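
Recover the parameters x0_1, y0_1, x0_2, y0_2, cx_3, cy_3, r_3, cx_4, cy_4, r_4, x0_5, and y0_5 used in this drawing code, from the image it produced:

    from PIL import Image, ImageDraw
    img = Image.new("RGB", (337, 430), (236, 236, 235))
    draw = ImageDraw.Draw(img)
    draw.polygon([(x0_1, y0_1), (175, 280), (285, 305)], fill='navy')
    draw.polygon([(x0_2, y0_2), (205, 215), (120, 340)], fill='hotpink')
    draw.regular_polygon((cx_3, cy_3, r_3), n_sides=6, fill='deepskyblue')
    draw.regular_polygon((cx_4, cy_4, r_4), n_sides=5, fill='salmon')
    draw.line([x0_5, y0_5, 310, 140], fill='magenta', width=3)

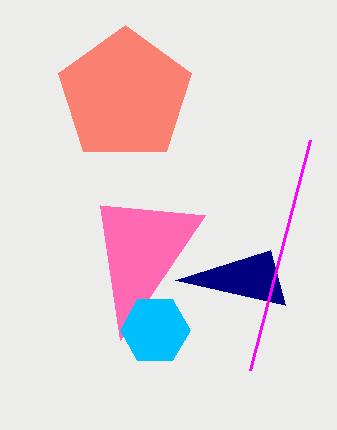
x0_1 = 270, y0_1 = 250, x0_2 = 100, y0_2 = 205, cx_3 = 155, cy_3 = 330, r_3 = 35, cx_4 = 125, cy_4 = 95, r_4 = 70, x0_5 = 250, y0_5 = 370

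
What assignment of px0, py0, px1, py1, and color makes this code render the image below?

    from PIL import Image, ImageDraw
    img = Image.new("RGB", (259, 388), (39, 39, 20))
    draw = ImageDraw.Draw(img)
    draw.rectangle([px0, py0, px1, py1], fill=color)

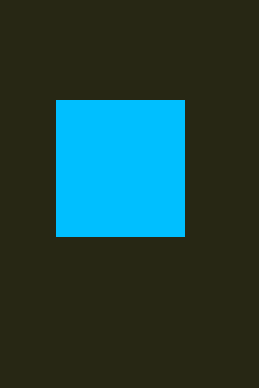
px0 = 56; py0 = 100; px1 = 184; py1 = 236; color = 'deepskyblue'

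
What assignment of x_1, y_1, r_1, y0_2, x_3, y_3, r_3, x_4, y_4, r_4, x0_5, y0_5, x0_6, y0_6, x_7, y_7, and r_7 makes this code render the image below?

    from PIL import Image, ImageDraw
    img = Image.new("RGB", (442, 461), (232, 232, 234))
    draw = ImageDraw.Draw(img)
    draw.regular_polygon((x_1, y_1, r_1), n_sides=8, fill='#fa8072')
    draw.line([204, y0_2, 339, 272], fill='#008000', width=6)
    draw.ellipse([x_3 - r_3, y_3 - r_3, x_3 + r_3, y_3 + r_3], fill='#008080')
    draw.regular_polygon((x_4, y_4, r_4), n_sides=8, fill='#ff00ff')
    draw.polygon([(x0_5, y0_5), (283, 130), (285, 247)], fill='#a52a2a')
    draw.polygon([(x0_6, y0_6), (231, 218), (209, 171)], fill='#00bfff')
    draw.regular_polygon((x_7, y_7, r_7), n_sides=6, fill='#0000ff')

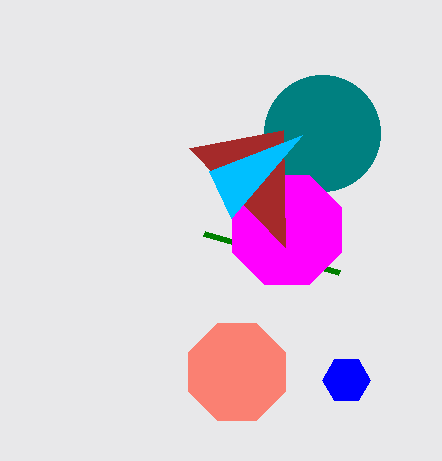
x_1 = 237; y_1 = 372; r_1 = 52; y0_2 = 233; x_3 = 322; y_3 = 133; r_3 = 58; x_4 = 287; y_4 = 230; r_4 = 59; x0_5 = 189; y0_5 = 148; x0_6 = 302; y0_6 = 135; x_7 = 346; y_7 = 380; r_7 = 24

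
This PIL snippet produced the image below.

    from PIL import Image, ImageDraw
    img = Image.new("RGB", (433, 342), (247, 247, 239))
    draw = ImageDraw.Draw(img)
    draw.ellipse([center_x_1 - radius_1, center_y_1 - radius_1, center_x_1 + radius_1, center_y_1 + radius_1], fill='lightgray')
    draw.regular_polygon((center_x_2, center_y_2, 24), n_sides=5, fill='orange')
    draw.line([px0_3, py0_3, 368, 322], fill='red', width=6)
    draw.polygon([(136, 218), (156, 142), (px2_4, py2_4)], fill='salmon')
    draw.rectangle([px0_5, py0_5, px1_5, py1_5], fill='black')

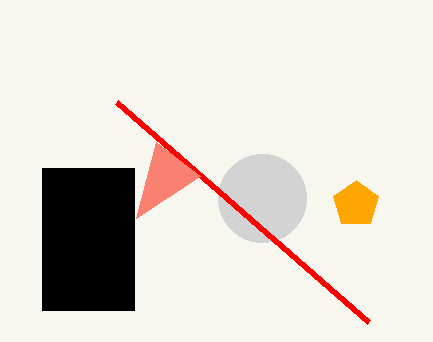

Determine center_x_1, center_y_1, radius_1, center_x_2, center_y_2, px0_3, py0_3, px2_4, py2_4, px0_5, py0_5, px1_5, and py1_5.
center_x_1 = 262
center_y_1 = 198
radius_1 = 44
center_x_2 = 356
center_y_2 = 204
px0_3 = 116
py0_3 = 102
px2_4 = 200
py2_4 = 176
px0_5 = 42
py0_5 = 168
px1_5 = 134
py1_5 = 310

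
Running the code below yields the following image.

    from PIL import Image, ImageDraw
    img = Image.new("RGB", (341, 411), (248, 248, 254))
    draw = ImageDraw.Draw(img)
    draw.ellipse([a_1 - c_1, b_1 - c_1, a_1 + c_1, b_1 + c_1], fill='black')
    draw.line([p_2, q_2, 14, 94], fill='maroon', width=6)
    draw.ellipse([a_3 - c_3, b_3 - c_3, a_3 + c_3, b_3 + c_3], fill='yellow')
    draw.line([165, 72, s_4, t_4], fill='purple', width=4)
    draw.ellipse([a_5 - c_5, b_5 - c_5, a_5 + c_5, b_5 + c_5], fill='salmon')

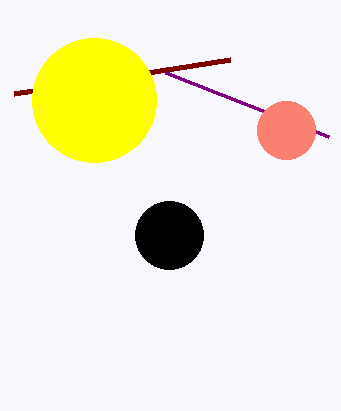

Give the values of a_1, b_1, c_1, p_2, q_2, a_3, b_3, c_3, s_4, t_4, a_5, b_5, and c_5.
a_1 = 169
b_1 = 235
c_1 = 34
p_2 = 230
q_2 = 60
a_3 = 94
b_3 = 100
c_3 = 62
s_4 = 328
t_4 = 136
a_5 = 286
b_5 = 130
c_5 = 29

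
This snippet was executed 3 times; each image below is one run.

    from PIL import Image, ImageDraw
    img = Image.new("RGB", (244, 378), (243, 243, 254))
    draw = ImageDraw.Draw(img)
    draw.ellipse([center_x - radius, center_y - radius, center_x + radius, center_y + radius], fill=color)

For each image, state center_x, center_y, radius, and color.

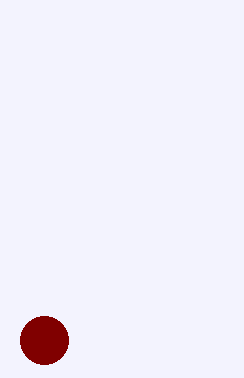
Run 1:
center_x = 44
center_y = 340
radius = 24
color = 'maroon'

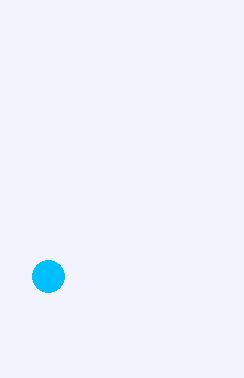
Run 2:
center_x = 48; center_y = 276; radius = 16; color = 'deepskyblue'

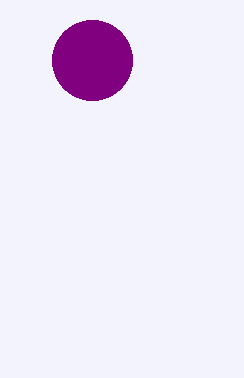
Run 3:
center_x = 92
center_y = 60
radius = 40
color = 'purple'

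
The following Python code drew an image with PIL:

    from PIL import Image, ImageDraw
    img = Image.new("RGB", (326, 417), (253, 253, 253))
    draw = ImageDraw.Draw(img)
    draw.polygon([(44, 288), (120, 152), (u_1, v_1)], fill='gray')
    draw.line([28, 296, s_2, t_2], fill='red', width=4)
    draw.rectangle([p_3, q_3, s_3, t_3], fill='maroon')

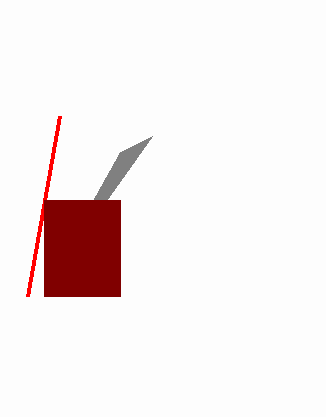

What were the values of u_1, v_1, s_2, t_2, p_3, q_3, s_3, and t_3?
u_1 = 152; v_1 = 136; s_2 = 60; t_2 = 116; p_3 = 44; q_3 = 200; s_3 = 120; t_3 = 296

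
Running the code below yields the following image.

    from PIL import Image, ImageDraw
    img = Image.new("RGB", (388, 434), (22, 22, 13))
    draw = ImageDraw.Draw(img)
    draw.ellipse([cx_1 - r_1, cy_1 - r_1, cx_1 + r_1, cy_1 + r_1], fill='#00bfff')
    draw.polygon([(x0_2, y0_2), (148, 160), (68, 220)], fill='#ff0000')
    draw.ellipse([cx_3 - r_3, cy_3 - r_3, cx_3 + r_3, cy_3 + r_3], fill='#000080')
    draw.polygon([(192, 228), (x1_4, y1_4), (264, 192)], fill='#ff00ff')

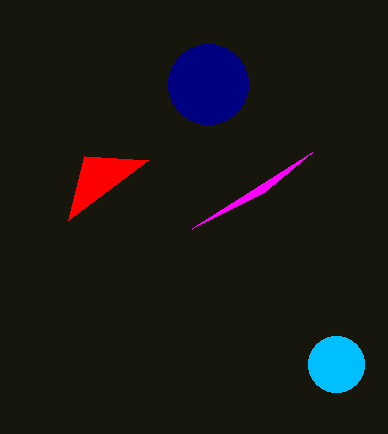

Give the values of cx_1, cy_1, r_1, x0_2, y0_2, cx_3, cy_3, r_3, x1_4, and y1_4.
cx_1 = 336
cy_1 = 364
r_1 = 28
x0_2 = 84
y0_2 = 156
cx_3 = 208
cy_3 = 84
r_3 = 40
x1_4 = 312
y1_4 = 152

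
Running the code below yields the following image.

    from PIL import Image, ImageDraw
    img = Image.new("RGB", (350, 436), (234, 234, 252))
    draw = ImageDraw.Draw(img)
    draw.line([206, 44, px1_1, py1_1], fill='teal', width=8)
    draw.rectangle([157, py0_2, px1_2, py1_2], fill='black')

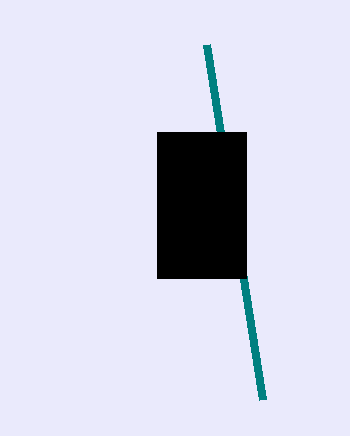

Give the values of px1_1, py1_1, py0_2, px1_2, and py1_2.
px1_1 = 262; py1_1 = 399; py0_2 = 132; px1_2 = 246; py1_2 = 278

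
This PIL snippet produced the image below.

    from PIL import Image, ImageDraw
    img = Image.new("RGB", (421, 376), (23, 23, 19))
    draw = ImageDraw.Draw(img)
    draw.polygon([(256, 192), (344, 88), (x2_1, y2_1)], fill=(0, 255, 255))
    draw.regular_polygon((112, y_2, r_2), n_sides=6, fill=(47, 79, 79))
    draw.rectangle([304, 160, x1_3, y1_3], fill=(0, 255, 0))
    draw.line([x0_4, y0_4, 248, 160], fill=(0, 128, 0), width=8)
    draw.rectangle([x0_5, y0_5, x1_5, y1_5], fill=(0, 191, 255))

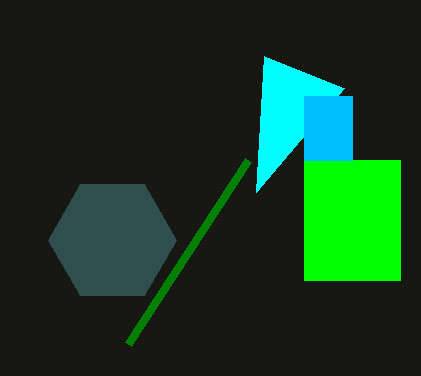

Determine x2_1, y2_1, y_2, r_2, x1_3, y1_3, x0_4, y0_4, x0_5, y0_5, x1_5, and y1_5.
x2_1 = 264
y2_1 = 56
y_2 = 240
r_2 = 64
x1_3 = 400
y1_3 = 280
x0_4 = 128
y0_4 = 344
x0_5 = 304
y0_5 = 96
x1_5 = 352
y1_5 = 160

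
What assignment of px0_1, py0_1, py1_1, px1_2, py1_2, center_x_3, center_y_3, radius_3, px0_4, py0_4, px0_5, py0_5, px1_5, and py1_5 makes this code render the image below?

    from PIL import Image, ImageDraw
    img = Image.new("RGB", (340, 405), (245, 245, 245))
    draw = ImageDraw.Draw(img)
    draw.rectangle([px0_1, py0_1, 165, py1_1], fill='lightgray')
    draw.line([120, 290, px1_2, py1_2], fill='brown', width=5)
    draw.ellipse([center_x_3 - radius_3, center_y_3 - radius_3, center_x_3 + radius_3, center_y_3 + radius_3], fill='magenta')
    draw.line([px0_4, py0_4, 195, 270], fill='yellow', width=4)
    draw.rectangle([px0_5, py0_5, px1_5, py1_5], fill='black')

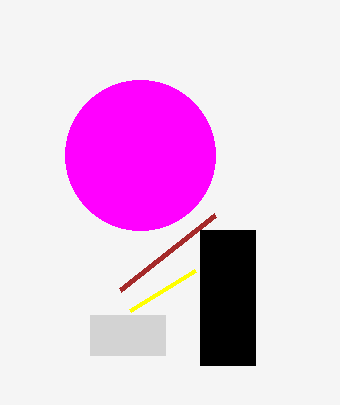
px0_1 = 90, py0_1 = 315, py1_1 = 355, px1_2 = 215, py1_2 = 215, center_x_3 = 140, center_y_3 = 155, radius_3 = 75, px0_4 = 130, py0_4 = 310, px0_5 = 200, py0_5 = 230, px1_5 = 255, py1_5 = 365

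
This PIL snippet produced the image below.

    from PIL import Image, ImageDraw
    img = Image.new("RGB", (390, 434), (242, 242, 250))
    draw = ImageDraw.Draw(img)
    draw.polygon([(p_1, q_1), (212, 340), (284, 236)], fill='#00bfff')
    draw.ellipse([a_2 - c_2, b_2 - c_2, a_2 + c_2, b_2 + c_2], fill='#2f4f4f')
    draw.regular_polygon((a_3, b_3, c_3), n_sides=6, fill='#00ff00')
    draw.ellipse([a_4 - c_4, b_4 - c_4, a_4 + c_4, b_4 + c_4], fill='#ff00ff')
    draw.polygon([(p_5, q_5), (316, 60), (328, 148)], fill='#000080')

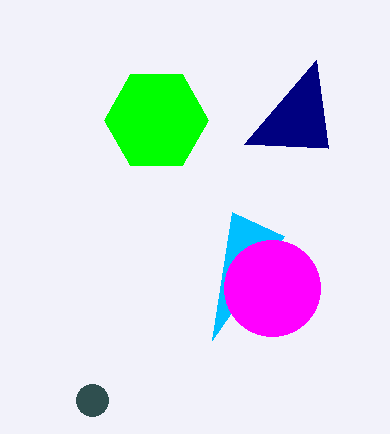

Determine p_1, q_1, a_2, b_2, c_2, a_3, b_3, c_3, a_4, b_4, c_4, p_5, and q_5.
p_1 = 232
q_1 = 212
a_2 = 92
b_2 = 400
c_2 = 16
a_3 = 156
b_3 = 120
c_3 = 52
a_4 = 272
b_4 = 288
c_4 = 48
p_5 = 244
q_5 = 144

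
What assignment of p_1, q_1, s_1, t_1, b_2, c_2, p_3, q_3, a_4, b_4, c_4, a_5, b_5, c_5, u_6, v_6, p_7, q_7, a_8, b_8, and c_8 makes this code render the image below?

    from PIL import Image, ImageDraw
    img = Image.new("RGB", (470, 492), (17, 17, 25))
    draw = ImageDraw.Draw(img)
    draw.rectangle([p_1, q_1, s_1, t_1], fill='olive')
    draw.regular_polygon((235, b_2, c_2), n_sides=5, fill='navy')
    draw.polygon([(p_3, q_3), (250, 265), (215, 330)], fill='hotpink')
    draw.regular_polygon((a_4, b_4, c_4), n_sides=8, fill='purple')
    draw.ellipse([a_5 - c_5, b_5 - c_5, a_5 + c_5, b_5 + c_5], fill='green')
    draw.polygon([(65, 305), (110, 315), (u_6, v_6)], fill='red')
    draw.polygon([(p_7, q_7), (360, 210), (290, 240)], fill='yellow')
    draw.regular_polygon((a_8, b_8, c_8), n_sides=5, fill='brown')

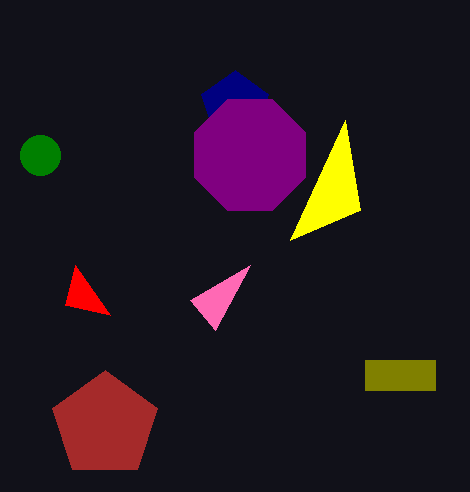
p_1 = 365; q_1 = 360; s_1 = 435; t_1 = 390; b_2 = 105; c_2 = 35; p_3 = 190; q_3 = 300; a_4 = 250; b_4 = 155; c_4 = 60; a_5 = 40; b_5 = 155; c_5 = 20; u_6 = 75; v_6 = 265; p_7 = 345; q_7 = 120; a_8 = 105; b_8 = 425; c_8 = 55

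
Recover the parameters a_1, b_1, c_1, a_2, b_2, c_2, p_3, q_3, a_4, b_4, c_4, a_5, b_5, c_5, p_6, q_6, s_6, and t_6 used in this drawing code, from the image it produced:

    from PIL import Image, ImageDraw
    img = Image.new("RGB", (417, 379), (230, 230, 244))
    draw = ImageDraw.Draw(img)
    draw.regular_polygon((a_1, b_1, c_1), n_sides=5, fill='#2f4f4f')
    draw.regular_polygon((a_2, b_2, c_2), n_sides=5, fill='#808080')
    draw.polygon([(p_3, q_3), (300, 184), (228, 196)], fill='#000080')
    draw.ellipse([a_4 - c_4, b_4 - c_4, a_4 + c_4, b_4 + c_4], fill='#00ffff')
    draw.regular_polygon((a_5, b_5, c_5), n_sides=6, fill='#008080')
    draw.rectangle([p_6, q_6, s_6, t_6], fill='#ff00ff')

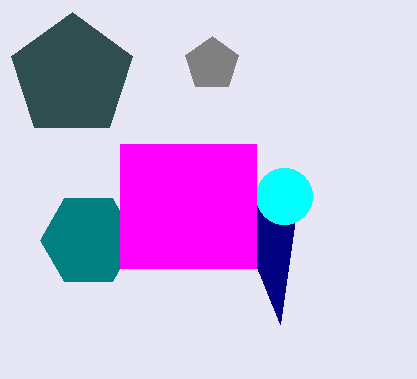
a_1 = 72; b_1 = 76; c_1 = 64; a_2 = 212; b_2 = 64; c_2 = 28; p_3 = 280; q_3 = 324; a_4 = 284; b_4 = 196; c_4 = 28; a_5 = 88; b_5 = 240; c_5 = 48; p_6 = 120; q_6 = 144; s_6 = 256; t_6 = 268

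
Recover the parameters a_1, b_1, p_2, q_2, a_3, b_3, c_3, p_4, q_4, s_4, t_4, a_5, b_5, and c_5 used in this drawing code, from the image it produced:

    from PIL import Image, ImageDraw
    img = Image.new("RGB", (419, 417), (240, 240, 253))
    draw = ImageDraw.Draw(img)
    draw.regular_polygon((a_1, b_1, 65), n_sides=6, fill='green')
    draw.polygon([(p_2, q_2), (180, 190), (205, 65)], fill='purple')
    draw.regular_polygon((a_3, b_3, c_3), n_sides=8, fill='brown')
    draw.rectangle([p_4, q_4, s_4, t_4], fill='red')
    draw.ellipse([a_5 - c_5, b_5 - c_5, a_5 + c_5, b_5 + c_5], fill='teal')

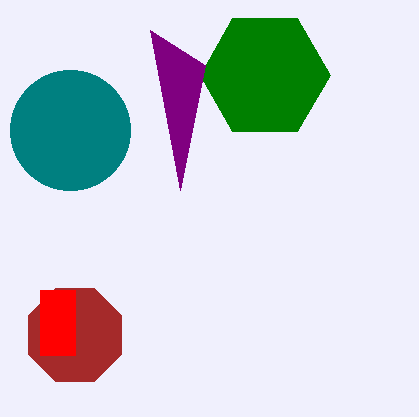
a_1 = 265
b_1 = 75
p_2 = 150
q_2 = 30
a_3 = 75
b_3 = 335
c_3 = 50
p_4 = 40
q_4 = 290
s_4 = 75
t_4 = 355
a_5 = 70
b_5 = 130
c_5 = 60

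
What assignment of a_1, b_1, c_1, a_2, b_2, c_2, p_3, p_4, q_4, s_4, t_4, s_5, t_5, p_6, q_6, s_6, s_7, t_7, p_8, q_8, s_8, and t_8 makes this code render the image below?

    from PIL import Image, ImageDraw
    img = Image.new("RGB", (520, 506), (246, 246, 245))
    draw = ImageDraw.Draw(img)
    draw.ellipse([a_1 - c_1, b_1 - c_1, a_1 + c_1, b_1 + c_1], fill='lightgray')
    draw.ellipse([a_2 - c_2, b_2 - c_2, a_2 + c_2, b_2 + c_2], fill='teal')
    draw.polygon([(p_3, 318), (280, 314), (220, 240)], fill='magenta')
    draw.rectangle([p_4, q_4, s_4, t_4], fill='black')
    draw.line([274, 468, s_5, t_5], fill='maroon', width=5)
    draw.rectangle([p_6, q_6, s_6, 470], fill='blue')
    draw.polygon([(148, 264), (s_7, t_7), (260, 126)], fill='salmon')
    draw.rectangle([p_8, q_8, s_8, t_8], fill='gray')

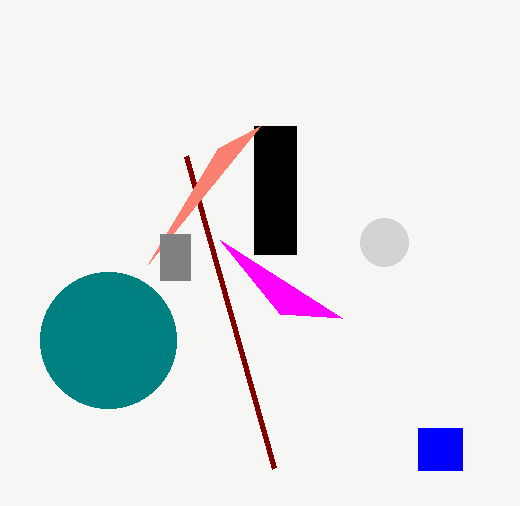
a_1 = 384
b_1 = 242
c_1 = 24
a_2 = 108
b_2 = 340
c_2 = 68
p_3 = 342
p_4 = 254
q_4 = 126
s_4 = 296
t_4 = 254
s_5 = 186
t_5 = 156
p_6 = 418
q_6 = 428
s_6 = 462
s_7 = 218
t_7 = 148
p_8 = 160
q_8 = 234
s_8 = 190
t_8 = 280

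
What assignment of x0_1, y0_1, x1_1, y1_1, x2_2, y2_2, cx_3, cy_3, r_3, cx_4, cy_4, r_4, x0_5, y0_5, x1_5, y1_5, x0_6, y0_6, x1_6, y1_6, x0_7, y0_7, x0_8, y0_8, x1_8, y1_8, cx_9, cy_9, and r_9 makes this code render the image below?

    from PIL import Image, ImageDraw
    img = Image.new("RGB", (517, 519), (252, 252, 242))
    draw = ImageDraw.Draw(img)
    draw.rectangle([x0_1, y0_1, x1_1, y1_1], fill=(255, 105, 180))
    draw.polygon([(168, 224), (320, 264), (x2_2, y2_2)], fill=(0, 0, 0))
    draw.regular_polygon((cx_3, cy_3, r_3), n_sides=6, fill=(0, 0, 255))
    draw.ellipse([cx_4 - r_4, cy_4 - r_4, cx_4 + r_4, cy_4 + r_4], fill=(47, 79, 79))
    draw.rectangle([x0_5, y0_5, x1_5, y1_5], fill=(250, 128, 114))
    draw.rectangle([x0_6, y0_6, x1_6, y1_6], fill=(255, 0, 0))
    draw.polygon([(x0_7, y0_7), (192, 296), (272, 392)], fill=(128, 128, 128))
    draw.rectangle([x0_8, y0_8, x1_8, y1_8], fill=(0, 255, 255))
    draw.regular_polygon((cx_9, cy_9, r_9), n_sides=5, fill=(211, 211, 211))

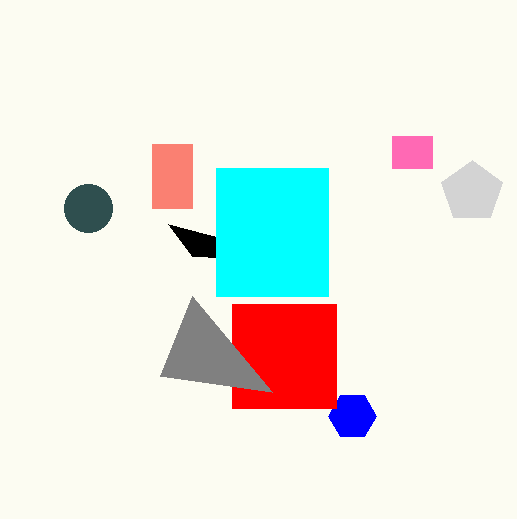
x0_1 = 392, y0_1 = 136, x1_1 = 432, y1_1 = 168, x2_2 = 192, y2_2 = 256, cx_3 = 352, cy_3 = 416, r_3 = 24, cx_4 = 88, cy_4 = 208, r_4 = 24, x0_5 = 152, y0_5 = 144, x1_5 = 192, y1_5 = 208, x0_6 = 232, y0_6 = 304, x1_6 = 336, y1_6 = 408, x0_7 = 160, y0_7 = 376, x0_8 = 216, y0_8 = 168, x1_8 = 328, y1_8 = 296, cx_9 = 472, cy_9 = 192, r_9 = 32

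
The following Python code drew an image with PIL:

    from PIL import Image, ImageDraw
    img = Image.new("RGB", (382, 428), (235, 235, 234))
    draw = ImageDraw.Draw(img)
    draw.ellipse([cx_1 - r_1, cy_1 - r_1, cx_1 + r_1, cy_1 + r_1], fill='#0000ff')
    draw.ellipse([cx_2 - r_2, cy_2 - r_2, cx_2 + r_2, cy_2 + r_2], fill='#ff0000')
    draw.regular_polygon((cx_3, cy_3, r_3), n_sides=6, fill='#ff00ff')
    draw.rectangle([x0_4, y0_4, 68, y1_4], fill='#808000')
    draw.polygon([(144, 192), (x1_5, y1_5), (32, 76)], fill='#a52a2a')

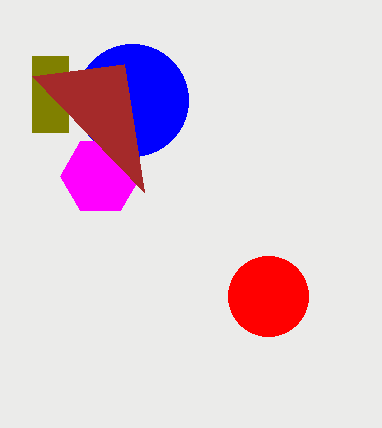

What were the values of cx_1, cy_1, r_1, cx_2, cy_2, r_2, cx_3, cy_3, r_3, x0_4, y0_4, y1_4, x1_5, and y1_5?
cx_1 = 132
cy_1 = 100
r_1 = 56
cx_2 = 268
cy_2 = 296
r_2 = 40
cx_3 = 100
cy_3 = 176
r_3 = 40
x0_4 = 32
y0_4 = 56
y1_4 = 132
x1_5 = 124
y1_5 = 64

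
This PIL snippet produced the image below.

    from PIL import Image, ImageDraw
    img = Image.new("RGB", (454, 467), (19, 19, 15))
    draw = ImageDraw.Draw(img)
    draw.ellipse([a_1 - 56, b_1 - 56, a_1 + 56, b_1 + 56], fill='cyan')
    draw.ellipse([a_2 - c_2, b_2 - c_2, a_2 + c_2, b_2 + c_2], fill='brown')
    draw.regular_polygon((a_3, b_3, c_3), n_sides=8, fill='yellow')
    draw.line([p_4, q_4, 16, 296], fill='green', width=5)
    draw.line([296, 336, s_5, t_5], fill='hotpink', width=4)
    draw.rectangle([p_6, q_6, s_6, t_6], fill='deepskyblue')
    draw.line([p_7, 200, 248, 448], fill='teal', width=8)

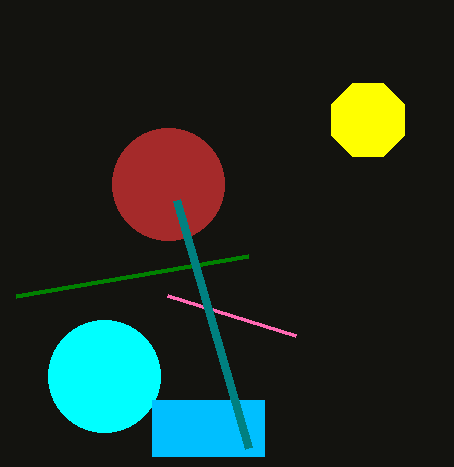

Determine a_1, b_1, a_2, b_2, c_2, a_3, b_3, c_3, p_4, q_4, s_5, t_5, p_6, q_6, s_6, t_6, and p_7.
a_1 = 104
b_1 = 376
a_2 = 168
b_2 = 184
c_2 = 56
a_3 = 368
b_3 = 120
c_3 = 40
p_4 = 248
q_4 = 256
s_5 = 168
t_5 = 296
p_6 = 152
q_6 = 400
s_6 = 264
t_6 = 456
p_7 = 176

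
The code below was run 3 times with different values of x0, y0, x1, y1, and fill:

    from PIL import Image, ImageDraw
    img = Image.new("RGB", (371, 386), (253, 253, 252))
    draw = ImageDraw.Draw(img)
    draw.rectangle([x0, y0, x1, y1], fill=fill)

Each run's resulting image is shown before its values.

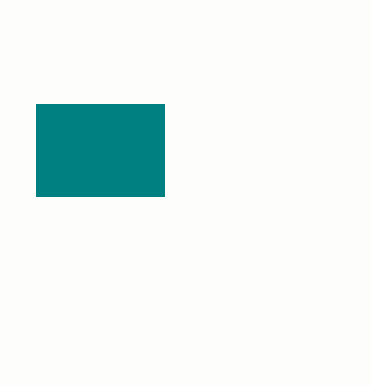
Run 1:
x0 = 36, y0 = 104, x1 = 164, y1 = 196, fill = 'teal'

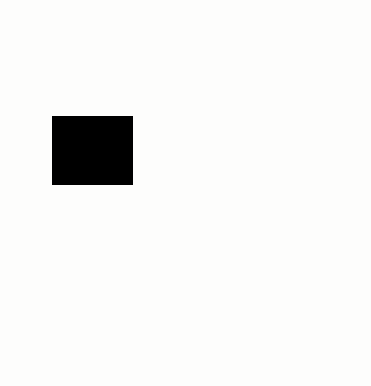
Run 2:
x0 = 52; y0 = 116; x1 = 132; y1 = 184; fill = 'black'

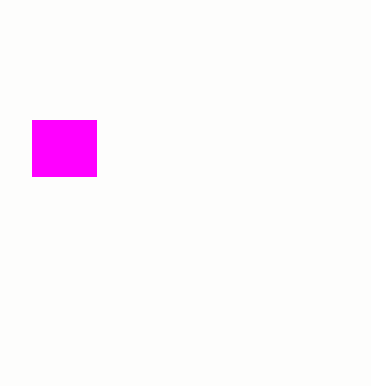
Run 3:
x0 = 32
y0 = 120
x1 = 96
y1 = 176
fill = 'magenta'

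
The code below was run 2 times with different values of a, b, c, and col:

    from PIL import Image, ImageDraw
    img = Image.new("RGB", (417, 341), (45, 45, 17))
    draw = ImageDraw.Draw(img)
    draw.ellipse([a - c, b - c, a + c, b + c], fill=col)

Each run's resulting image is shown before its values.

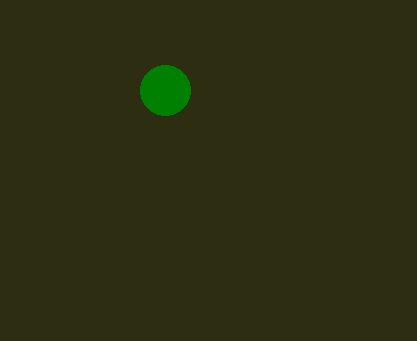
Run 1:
a = 165
b = 90
c = 25
col = 'green'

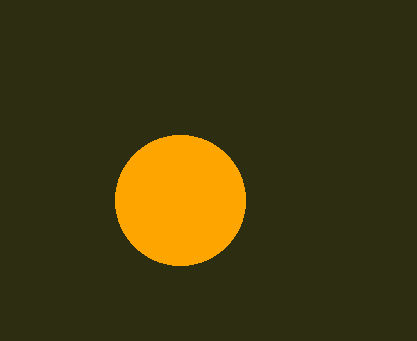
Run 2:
a = 180; b = 200; c = 65; col = 'orange'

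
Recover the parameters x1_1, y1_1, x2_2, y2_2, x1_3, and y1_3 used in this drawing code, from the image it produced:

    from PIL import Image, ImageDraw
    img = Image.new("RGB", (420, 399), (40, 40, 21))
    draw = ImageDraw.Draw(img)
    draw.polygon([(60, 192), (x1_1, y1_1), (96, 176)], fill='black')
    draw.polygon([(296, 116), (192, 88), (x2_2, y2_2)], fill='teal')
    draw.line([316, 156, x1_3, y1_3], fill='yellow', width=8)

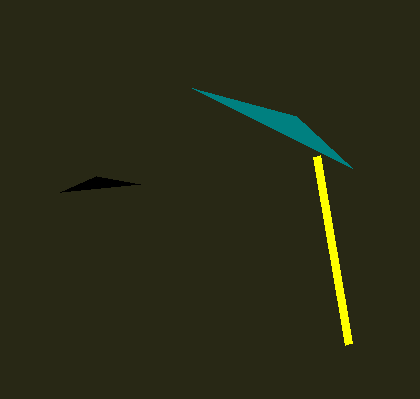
x1_1 = 140
y1_1 = 184
x2_2 = 352
y2_2 = 168
x1_3 = 348
y1_3 = 344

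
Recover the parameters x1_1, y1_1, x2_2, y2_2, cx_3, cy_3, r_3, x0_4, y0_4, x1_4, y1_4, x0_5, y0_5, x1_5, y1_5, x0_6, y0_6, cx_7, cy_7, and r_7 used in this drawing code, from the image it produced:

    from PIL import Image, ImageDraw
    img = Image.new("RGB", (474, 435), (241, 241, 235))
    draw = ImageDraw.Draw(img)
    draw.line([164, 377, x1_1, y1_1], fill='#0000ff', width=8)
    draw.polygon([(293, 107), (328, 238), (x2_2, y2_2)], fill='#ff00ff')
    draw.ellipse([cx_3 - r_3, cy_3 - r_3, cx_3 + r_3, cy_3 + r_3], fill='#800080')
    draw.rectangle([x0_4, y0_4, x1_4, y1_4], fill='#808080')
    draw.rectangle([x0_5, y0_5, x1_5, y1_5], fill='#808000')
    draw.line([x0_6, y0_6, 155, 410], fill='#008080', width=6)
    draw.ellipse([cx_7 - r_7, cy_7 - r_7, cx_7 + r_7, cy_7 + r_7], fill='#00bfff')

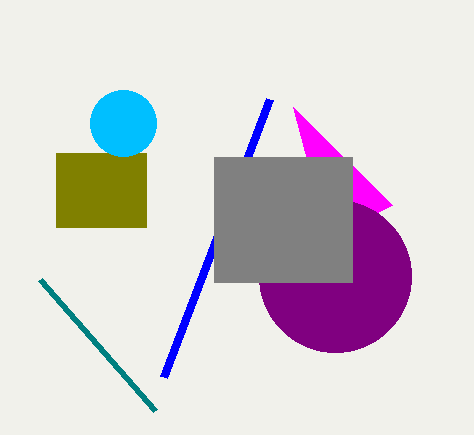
x1_1 = 270
y1_1 = 99
x2_2 = 392
y2_2 = 205
cx_3 = 335
cy_3 = 276
r_3 = 76
x0_4 = 214
y0_4 = 157
x1_4 = 352
y1_4 = 282
x0_5 = 56
y0_5 = 153
x1_5 = 146
y1_5 = 227
x0_6 = 40
y0_6 = 279
cx_7 = 123
cy_7 = 123
r_7 = 33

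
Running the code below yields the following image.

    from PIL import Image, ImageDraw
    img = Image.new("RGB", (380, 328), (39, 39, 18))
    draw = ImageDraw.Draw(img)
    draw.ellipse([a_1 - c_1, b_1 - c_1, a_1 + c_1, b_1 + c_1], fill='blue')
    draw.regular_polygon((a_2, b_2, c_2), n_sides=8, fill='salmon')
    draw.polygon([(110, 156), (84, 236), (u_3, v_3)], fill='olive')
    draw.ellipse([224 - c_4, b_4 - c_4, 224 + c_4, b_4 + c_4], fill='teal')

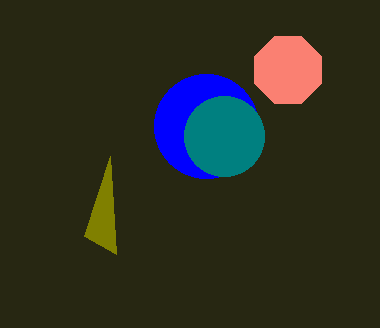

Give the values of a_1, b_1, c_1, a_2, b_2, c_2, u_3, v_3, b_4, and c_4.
a_1 = 206
b_1 = 126
c_1 = 52
a_2 = 288
b_2 = 70
c_2 = 36
u_3 = 116
v_3 = 254
b_4 = 136
c_4 = 40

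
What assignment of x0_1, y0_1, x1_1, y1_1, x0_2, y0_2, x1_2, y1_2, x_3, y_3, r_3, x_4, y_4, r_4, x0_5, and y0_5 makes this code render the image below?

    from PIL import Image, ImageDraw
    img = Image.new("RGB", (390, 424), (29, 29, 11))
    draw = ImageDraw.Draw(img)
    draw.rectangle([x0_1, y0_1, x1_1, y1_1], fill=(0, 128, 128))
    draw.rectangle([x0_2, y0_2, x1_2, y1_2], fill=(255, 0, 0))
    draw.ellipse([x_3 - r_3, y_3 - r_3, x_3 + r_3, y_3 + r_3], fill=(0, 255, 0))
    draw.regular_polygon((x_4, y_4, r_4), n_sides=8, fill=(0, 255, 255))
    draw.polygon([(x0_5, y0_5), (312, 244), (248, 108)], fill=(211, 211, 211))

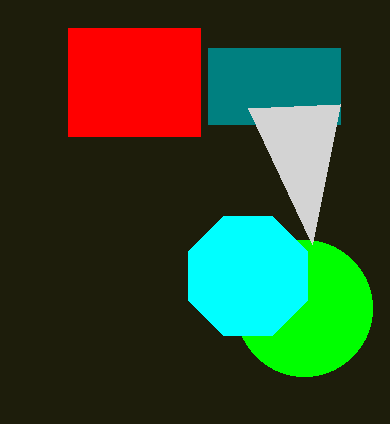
x0_1 = 208
y0_1 = 48
x1_1 = 340
y1_1 = 124
x0_2 = 68
y0_2 = 28
x1_2 = 200
y1_2 = 136
x_3 = 304
y_3 = 308
r_3 = 68
x_4 = 248
y_4 = 276
r_4 = 64
x0_5 = 340
y0_5 = 104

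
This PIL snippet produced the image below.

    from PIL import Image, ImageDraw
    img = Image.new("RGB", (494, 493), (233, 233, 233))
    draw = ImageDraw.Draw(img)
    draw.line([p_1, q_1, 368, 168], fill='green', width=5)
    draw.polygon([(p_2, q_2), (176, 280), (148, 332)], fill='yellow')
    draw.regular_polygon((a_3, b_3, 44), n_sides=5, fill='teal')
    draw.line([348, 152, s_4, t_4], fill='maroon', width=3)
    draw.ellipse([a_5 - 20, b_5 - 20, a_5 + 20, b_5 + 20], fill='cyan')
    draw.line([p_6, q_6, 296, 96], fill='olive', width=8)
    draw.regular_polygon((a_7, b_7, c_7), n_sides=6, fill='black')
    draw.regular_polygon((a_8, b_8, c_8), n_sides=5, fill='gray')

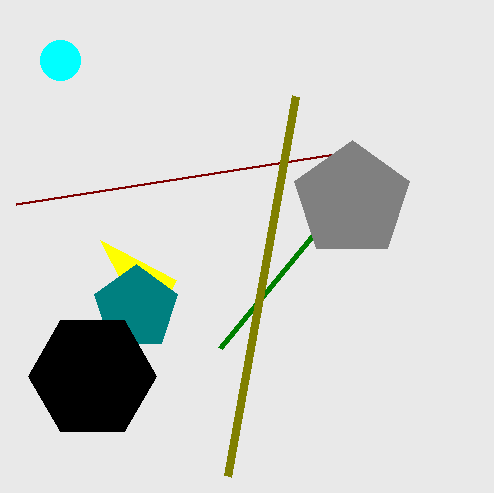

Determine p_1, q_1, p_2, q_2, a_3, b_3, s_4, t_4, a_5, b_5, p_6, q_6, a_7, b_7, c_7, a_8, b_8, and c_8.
p_1 = 220; q_1 = 348; p_2 = 100; q_2 = 240; a_3 = 136; b_3 = 308; s_4 = 16; t_4 = 204; a_5 = 60; b_5 = 60; p_6 = 228; q_6 = 476; a_7 = 92; b_7 = 376; c_7 = 64; a_8 = 352; b_8 = 200; c_8 = 60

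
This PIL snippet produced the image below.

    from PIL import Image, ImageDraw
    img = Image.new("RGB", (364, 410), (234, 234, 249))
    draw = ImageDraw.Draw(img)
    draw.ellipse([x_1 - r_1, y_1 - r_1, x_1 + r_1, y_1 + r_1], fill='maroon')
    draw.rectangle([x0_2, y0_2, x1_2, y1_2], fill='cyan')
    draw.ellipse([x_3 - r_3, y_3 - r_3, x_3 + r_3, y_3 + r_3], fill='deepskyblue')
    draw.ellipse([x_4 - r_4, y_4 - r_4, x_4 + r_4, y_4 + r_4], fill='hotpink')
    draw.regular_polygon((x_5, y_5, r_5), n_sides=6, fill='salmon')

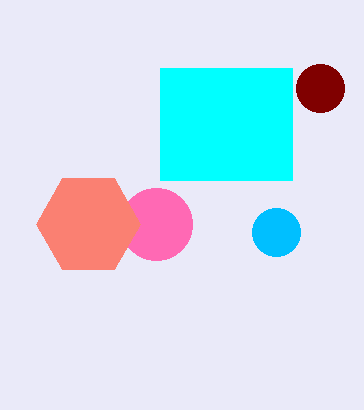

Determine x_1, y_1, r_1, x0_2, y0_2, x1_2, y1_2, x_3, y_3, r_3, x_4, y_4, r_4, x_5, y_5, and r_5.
x_1 = 320
y_1 = 88
r_1 = 24
x0_2 = 160
y0_2 = 68
x1_2 = 292
y1_2 = 180
x_3 = 276
y_3 = 232
r_3 = 24
x_4 = 156
y_4 = 224
r_4 = 36
x_5 = 88
y_5 = 224
r_5 = 52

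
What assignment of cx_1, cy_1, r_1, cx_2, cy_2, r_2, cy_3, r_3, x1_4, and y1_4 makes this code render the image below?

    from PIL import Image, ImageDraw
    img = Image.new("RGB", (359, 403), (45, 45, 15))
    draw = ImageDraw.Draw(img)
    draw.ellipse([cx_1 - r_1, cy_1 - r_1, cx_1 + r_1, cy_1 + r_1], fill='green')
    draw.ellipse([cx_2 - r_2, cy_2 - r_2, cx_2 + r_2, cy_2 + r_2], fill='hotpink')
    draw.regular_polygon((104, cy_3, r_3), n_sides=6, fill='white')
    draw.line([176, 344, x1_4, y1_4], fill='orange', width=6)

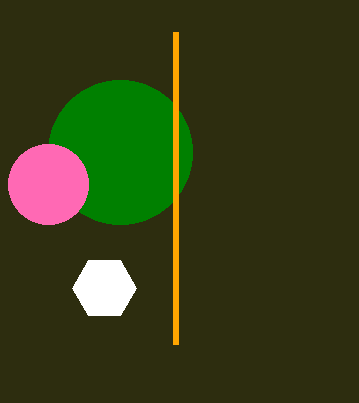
cx_1 = 120; cy_1 = 152; r_1 = 72; cx_2 = 48; cy_2 = 184; r_2 = 40; cy_3 = 288; r_3 = 32; x1_4 = 176; y1_4 = 32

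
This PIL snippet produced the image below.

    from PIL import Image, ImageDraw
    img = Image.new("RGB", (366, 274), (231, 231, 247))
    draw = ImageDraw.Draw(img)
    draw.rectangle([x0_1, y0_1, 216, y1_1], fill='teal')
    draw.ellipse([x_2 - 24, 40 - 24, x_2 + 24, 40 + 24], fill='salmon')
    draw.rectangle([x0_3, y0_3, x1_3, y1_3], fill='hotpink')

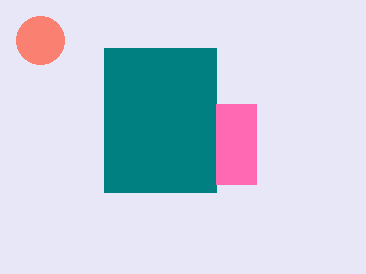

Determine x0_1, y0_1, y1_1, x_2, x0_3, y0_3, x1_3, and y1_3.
x0_1 = 104
y0_1 = 48
y1_1 = 192
x_2 = 40
x0_3 = 216
y0_3 = 104
x1_3 = 256
y1_3 = 184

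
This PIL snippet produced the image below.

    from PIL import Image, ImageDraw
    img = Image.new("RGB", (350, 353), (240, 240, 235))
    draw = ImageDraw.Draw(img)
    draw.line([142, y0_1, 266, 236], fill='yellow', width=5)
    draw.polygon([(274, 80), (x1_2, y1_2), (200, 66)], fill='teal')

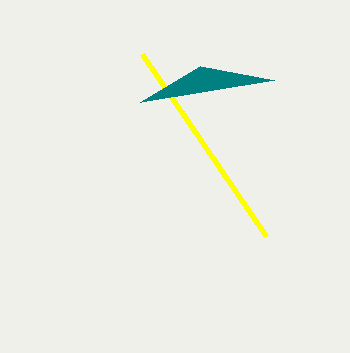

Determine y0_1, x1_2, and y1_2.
y0_1 = 54; x1_2 = 140; y1_2 = 102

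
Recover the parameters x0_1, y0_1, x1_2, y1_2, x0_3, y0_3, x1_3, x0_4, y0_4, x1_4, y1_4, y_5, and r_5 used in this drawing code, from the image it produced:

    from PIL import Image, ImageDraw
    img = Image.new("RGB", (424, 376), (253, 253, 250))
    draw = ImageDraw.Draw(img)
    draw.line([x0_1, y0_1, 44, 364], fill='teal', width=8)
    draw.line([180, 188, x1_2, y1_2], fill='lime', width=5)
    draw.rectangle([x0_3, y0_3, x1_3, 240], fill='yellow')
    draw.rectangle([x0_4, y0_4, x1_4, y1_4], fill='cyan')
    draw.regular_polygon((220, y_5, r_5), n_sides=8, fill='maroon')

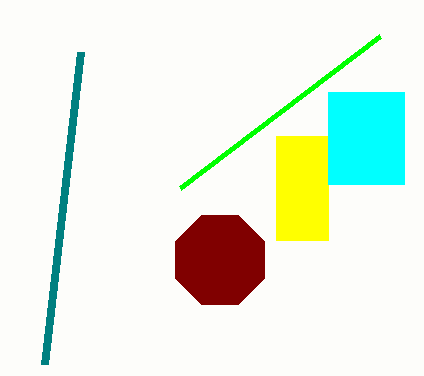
x0_1 = 80; y0_1 = 52; x1_2 = 380; y1_2 = 36; x0_3 = 276; y0_3 = 136; x1_3 = 328; x0_4 = 328; y0_4 = 92; x1_4 = 404; y1_4 = 184; y_5 = 260; r_5 = 48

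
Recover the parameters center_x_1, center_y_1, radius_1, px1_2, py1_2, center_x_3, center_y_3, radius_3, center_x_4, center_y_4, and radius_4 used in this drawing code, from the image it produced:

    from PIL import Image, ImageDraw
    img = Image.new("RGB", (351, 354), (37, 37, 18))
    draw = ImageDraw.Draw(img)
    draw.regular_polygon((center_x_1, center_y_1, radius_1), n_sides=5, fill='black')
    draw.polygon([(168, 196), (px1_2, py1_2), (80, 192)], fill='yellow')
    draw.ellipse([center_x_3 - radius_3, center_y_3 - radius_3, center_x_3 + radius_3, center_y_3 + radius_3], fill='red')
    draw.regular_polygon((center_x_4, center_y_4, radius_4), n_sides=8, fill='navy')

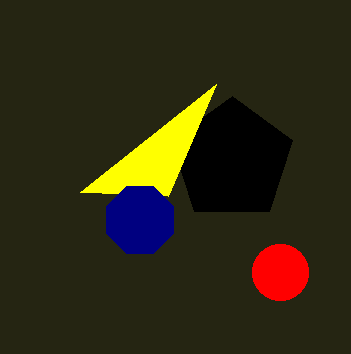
center_x_1 = 232, center_y_1 = 160, radius_1 = 64, px1_2 = 216, py1_2 = 84, center_x_3 = 280, center_y_3 = 272, radius_3 = 28, center_x_4 = 140, center_y_4 = 220, radius_4 = 36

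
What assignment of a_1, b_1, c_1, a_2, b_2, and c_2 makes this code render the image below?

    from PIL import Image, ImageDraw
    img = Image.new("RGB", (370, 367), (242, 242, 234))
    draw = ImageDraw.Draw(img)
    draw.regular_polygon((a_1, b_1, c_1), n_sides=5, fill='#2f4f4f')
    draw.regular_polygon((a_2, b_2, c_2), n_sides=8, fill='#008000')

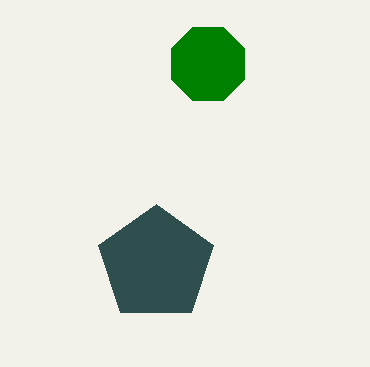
a_1 = 156
b_1 = 264
c_1 = 60
a_2 = 208
b_2 = 64
c_2 = 40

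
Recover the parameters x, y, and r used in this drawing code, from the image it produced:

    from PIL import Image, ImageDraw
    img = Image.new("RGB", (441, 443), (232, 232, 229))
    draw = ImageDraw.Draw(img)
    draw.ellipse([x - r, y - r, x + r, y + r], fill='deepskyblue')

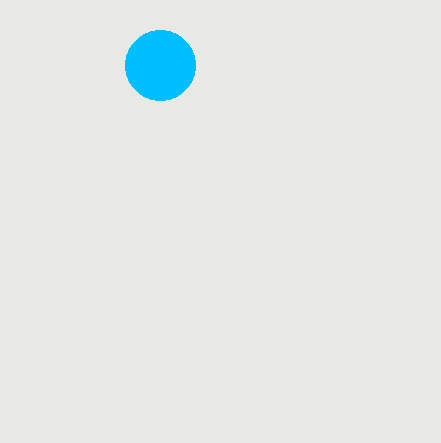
x = 160
y = 65
r = 35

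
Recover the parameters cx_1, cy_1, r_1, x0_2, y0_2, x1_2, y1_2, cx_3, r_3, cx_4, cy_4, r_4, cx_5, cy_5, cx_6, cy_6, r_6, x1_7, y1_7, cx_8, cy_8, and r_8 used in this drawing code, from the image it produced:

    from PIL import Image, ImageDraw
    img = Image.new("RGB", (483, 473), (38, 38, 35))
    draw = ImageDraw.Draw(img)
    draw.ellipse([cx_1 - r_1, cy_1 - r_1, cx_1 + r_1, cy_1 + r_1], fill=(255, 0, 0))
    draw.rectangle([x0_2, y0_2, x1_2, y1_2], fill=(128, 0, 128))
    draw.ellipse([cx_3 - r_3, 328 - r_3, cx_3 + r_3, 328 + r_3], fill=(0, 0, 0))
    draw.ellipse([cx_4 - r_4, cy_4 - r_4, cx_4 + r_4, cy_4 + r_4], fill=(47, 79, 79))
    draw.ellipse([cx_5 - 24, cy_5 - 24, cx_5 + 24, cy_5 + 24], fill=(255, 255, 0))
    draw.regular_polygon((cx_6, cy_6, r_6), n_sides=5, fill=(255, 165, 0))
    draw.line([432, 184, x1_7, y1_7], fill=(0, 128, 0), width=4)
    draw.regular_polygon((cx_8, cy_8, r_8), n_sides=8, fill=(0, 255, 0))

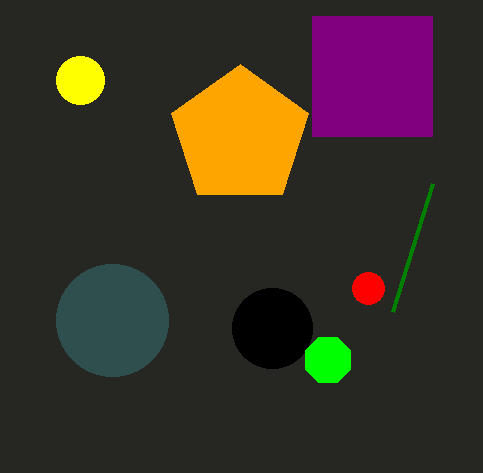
cx_1 = 368, cy_1 = 288, r_1 = 16, x0_2 = 312, y0_2 = 16, x1_2 = 432, y1_2 = 136, cx_3 = 272, r_3 = 40, cx_4 = 112, cy_4 = 320, r_4 = 56, cx_5 = 80, cy_5 = 80, cx_6 = 240, cy_6 = 136, r_6 = 72, x1_7 = 392, y1_7 = 312, cx_8 = 328, cy_8 = 360, r_8 = 24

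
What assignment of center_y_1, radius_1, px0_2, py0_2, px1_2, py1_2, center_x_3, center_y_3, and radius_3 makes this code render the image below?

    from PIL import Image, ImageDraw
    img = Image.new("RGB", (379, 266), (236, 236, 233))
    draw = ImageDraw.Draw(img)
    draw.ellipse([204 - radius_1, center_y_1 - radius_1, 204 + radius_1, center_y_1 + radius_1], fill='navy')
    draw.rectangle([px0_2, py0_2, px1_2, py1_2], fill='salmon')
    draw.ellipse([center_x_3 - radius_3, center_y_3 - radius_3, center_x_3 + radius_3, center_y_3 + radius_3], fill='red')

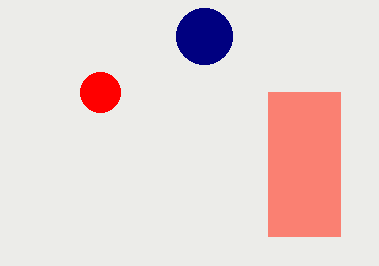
center_y_1 = 36
radius_1 = 28
px0_2 = 268
py0_2 = 92
px1_2 = 340
py1_2 = 236
center_x_3 = 100
center_y_3 = 92
radius_3 = 20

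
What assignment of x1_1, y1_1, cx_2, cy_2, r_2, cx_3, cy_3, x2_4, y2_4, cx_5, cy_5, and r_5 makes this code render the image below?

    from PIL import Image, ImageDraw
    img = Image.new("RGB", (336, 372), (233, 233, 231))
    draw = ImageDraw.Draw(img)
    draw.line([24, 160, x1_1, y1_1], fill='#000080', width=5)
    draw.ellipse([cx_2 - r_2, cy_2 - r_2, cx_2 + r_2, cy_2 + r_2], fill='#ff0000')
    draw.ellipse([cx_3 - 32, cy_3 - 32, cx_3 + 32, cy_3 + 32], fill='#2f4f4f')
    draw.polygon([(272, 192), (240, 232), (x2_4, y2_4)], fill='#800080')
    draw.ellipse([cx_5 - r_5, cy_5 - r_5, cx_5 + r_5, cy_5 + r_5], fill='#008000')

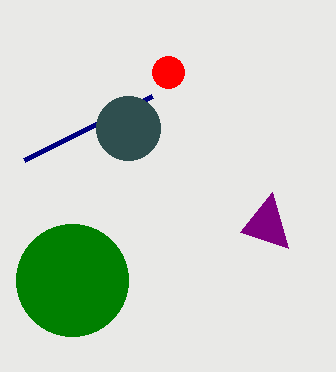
x1_1 = 152
y1_1 = 96
cx_2 = 168
cy_2 = 72
r_2 = 16
cx_3 = 128
cy_3 = 128
x2_4 = 288
y2_4 = 248
cx_5 = 72
cy_5 = 280
r_5 = 56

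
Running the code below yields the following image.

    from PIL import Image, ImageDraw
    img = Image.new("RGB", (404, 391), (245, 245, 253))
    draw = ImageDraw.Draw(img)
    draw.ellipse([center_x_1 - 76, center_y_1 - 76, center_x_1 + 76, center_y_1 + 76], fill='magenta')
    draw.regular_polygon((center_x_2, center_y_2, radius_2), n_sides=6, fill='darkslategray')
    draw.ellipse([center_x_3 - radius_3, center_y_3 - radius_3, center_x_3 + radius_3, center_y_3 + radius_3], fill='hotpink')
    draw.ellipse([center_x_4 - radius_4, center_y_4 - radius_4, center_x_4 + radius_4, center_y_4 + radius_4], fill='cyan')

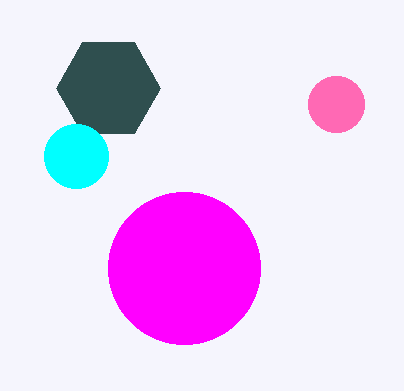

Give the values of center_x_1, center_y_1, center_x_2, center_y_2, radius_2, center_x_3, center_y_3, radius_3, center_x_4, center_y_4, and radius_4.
center_x_1 = 184
center_y_1 = 268
center_x_2 = 108
center_y_2 = 88
radius_2 = 52
center_x_3 = 336
center_y_3 = 104
radius_3 = 28
center_x_4 = 76
center_y_4 = 156
radius_4 = 32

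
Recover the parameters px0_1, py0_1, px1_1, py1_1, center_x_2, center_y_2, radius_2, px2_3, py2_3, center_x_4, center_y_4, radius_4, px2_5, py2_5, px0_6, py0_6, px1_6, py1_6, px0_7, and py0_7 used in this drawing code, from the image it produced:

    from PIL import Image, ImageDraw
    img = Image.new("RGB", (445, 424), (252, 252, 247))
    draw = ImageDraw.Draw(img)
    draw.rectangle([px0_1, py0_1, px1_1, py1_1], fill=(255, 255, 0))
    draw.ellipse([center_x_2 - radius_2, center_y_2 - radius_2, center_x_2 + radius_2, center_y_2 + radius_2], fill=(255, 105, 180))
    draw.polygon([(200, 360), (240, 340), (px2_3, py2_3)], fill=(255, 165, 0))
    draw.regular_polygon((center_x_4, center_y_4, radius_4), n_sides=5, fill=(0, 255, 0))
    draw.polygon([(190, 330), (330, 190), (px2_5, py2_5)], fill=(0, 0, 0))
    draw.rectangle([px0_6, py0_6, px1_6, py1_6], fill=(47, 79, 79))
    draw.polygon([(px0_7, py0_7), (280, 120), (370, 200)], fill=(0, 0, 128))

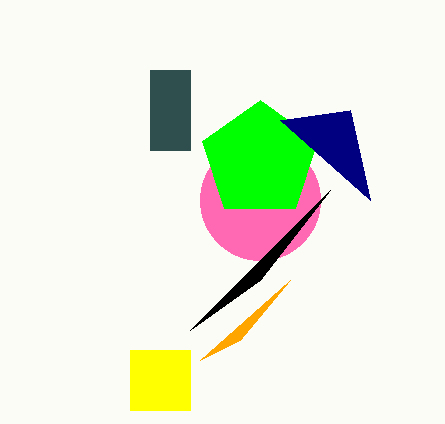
px0_1 = 130; py0_1 = 350; px1_1 = 190; py1_1 = 410; center_x_2 = 260; center_y_2 = 200; radius_2 = 60; px2_3 = 290; py2_3 = 280; center_x_4 = 260; center_y_4 = 160; radius_4 = 60; px2_5 = 260; py2_5 = 280; px0_6 = 150; py0_6 = 70; px1_6 = 190; py1_6 = 150; px0_7 = 350; py0_7 = 110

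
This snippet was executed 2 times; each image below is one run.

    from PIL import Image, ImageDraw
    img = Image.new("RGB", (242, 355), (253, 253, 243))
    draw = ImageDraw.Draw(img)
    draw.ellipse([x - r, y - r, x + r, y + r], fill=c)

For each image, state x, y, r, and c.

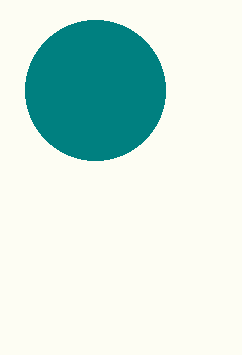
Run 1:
x = 95; y = 90; r = 70; c = 'teal'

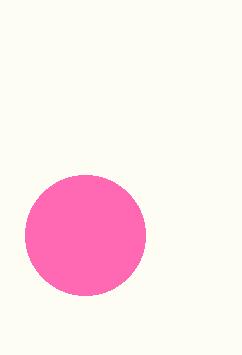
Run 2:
x = 85
y = 235
r = 60
c = 'hotpink'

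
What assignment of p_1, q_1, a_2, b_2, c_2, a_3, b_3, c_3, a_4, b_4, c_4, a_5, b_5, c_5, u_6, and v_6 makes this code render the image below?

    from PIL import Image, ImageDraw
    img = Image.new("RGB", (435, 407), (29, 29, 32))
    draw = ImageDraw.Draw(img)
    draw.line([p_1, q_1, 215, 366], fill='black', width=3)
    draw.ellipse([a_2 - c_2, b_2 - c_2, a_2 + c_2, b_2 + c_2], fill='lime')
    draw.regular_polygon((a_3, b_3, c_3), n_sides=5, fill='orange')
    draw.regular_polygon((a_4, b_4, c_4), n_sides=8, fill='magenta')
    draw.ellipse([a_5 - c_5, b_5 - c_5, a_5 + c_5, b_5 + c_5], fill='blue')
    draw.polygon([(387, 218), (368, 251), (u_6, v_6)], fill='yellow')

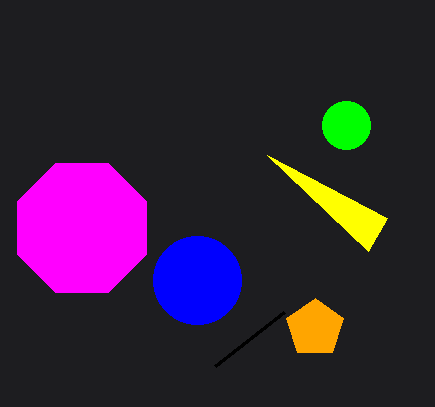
p_1 = 284
q_1 = 312
a_2 = 346
b_2 = 125
c_2 = 24
a_3 = 315
b_3 = 328
c_3 = 30
a_4 = 82
b_4 = 228
c_4 = 70
a_5 = 197
b_5 = 280
c_5 = 44
u_6 = 267
v_6 = 155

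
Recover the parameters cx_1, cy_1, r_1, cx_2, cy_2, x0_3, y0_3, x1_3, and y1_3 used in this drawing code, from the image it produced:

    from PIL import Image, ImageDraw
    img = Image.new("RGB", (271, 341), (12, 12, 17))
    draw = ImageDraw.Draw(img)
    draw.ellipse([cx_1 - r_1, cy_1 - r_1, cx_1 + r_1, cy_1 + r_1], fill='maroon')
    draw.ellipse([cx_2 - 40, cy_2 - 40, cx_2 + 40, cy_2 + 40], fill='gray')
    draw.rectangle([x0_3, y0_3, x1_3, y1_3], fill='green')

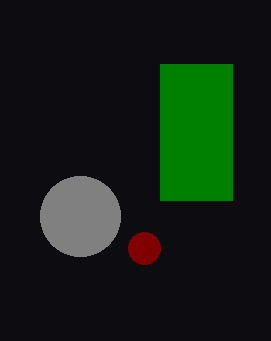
cx_1 = 144, cy_1 = 248, r_1 = 16, cx_2 = 80, cy_2 = 216, x0_3 = 160, y0_3 = 64, x1_3 = 232, y1_3 = 200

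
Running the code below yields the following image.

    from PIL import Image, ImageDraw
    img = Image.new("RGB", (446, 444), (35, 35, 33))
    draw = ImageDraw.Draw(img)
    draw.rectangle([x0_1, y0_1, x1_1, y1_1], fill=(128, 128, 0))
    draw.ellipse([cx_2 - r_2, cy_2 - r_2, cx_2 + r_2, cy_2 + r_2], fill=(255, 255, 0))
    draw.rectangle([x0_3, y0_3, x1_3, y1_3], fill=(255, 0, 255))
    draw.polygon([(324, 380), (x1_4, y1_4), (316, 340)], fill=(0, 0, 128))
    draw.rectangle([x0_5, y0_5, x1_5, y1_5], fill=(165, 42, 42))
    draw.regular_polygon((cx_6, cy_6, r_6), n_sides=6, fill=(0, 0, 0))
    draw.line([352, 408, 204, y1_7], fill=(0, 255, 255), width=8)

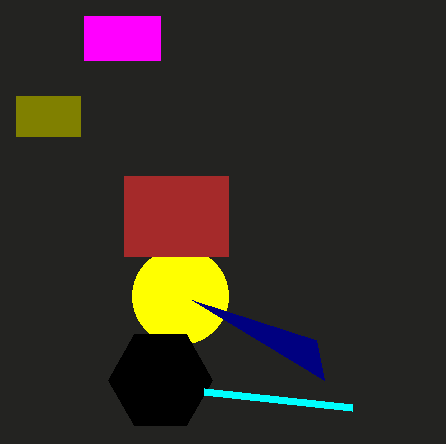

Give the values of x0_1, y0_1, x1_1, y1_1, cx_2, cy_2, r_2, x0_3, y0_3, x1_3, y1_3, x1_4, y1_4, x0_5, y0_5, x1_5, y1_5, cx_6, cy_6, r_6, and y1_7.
x0_1 = 16; y0_1 = 96; x1_1 = 80; y1_1 = 136; cx_2 = 180; cy_2 = 296; r_2 = 48; x0_3 = 84; y0_3 = 16; x1_3 = 160; y1_3 = 60; x1_4 = 192; y1_4 = 300; x0_5 = 124; y0_5 = 176; x1_5 = 228; y1_5 = 256; cx_6 = 160; cy_6 = 380; r_6 = 52; y1_7 = 392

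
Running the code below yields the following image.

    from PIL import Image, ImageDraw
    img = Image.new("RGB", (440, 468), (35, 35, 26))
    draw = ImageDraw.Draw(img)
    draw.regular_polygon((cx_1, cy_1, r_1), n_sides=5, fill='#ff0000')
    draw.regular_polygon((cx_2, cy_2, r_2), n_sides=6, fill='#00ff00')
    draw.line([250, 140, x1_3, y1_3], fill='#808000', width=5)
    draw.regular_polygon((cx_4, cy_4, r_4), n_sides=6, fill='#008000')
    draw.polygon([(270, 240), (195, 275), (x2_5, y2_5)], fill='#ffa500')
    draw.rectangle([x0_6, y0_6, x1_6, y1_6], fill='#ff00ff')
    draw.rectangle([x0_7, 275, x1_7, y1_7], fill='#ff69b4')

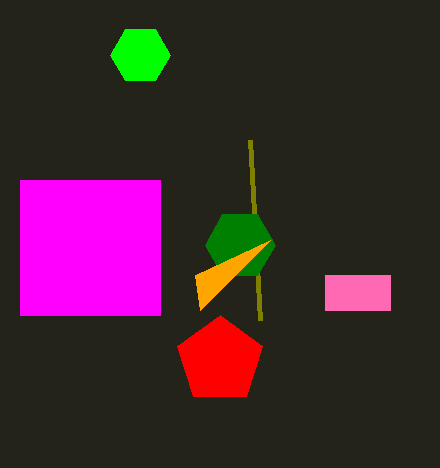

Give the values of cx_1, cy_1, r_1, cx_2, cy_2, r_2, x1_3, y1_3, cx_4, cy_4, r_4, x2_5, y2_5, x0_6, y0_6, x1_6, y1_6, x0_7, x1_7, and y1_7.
cx_1 = 220; cy_1 = 360; r_1 = 45; cx_2 = 140; cy_2 = 55; r_2 = 30; x1_3 = 260; y1_3 = 320; cx_4 = 240; cy_4 = 245; r_4 = 35; x2_5 = 200; y2_5 = 310; x0_6 = 20; y0_6 = 180; x1_6 = 160; y1_6 = 315; x0_7 = 325; x1_7 = 390; y1_7 = 310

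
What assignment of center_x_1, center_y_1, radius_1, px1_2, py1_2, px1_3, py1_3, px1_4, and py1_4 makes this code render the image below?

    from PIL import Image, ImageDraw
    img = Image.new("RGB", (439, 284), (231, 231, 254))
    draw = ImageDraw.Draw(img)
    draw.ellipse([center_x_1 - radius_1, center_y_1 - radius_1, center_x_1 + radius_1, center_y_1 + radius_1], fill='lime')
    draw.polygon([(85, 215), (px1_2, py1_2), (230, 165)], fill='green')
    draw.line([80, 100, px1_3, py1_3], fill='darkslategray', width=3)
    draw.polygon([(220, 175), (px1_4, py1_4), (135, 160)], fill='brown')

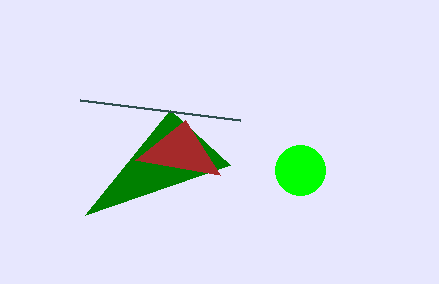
center_x_1 = 300; center_y_1 = 170; radius_1 = 25; px1_2 = 170; py1_2 = 110; px1_3 = 240; py1_3 = 120; px1_4 = 185; py1_4 = 120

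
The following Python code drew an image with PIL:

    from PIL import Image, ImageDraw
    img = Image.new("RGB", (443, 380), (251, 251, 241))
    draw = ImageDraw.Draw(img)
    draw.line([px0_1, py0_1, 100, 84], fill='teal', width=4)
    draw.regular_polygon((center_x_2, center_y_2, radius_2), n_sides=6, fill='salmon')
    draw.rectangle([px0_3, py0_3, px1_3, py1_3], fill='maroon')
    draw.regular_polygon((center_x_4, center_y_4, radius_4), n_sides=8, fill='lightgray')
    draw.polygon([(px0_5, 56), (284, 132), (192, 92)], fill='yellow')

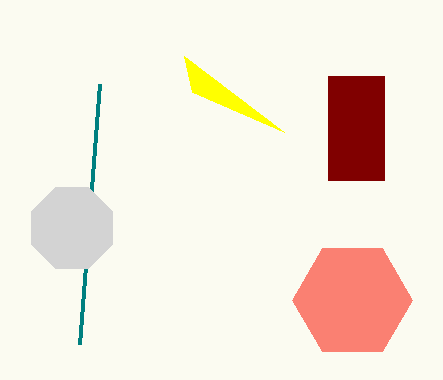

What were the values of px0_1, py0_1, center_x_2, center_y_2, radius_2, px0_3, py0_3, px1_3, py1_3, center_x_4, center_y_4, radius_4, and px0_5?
px0_1 = 80, py0_1 = 344, center_x_2 = 352, center_y_2 = 300, radius_2 = 60, px0_3 = 328, py0_3 = 76, px1_3 = 384, py1_3 = 180, center_x_4 = 72, center_y_4 = 228, radius_4 = 44, px0_5 = 184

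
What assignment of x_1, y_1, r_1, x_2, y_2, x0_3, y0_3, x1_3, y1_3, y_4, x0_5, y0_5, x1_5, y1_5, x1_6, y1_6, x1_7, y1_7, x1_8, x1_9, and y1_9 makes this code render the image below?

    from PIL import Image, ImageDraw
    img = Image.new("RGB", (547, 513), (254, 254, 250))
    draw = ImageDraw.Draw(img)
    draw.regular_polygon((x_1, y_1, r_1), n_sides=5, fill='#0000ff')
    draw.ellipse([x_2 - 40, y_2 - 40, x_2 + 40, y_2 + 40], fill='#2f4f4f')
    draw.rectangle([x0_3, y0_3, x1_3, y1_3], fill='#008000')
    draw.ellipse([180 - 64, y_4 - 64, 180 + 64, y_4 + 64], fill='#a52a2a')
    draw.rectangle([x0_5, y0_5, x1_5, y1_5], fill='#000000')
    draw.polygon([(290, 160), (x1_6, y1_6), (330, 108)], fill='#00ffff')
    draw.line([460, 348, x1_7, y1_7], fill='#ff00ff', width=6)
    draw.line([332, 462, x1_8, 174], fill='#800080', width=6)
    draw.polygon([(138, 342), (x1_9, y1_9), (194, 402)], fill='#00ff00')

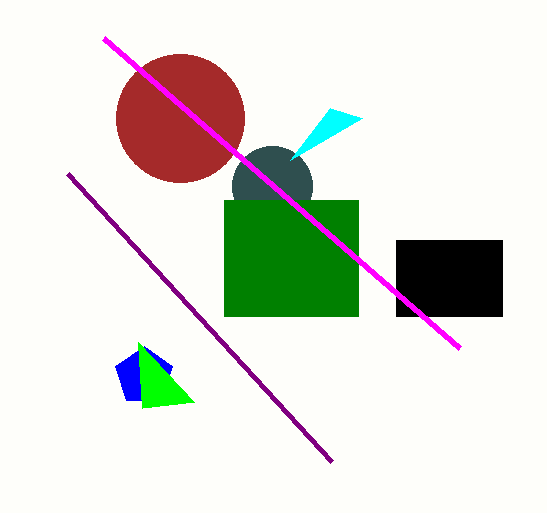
x_1 = 144; y_1 = 376; r_1 = 30; x_2 = 272; y_2 = 186; x0_3 = 224; y0_3 = 200; x1_3 = 358; y1_3 = 316; y_4 = 118; x0_5 = 396; y0_5 = 240; x1_5 = 502; y1_5 = 316; x1_6 = 362; y1_6 = 118; x1_7 = 104; y1_7 = 38; x1_8 = 68; x1_9 = 142; y1_9 = 408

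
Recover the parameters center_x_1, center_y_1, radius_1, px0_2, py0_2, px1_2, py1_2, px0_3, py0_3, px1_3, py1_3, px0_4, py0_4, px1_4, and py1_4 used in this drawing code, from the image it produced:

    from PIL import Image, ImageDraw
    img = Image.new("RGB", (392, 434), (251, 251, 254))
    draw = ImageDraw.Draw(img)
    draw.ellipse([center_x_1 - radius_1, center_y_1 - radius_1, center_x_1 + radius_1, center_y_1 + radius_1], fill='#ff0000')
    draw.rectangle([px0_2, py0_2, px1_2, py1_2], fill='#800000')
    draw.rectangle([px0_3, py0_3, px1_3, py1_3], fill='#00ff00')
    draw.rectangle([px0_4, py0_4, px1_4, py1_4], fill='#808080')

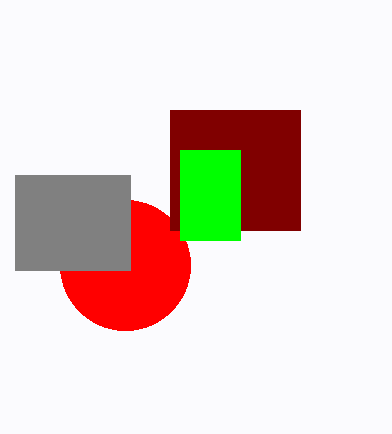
center_x_1 = 125, center_y_1 = 265, radius_1 = 65, px0_2 = 170, py0_2 = 110, px1_2 = 300, py1_2 = 230, px0_3 = 180, py0_3 = 150, px1_3 = 240, py1_3 = 240, px0_4 = 15, py0_4 = 175, px1_4 = 130, py1_4 = 270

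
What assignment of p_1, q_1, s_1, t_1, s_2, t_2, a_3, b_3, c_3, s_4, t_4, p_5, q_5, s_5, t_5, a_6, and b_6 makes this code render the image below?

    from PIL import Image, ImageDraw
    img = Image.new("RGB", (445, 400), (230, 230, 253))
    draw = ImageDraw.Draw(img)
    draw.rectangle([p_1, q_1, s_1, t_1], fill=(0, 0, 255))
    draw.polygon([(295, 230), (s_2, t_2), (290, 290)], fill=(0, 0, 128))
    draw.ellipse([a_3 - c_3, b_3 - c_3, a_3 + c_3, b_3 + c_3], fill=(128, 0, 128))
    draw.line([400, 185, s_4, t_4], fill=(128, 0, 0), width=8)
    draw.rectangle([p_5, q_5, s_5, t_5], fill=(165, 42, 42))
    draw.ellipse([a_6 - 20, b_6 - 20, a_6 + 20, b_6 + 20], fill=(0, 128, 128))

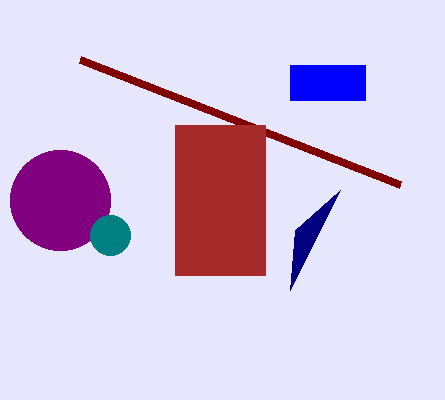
p_1 = 290
q_1 = 65
s_1 = 365
t_1 = 100
s_2 = 340
t_2 = 190
a_3 = 60
b_3 = 200
c_3 = 50
s_4 = 80
t_4 = 60
p_5 = 175
q_5 = 125
s_5 = 265
t_5 = 275
a_6 = 110
b_6 = 235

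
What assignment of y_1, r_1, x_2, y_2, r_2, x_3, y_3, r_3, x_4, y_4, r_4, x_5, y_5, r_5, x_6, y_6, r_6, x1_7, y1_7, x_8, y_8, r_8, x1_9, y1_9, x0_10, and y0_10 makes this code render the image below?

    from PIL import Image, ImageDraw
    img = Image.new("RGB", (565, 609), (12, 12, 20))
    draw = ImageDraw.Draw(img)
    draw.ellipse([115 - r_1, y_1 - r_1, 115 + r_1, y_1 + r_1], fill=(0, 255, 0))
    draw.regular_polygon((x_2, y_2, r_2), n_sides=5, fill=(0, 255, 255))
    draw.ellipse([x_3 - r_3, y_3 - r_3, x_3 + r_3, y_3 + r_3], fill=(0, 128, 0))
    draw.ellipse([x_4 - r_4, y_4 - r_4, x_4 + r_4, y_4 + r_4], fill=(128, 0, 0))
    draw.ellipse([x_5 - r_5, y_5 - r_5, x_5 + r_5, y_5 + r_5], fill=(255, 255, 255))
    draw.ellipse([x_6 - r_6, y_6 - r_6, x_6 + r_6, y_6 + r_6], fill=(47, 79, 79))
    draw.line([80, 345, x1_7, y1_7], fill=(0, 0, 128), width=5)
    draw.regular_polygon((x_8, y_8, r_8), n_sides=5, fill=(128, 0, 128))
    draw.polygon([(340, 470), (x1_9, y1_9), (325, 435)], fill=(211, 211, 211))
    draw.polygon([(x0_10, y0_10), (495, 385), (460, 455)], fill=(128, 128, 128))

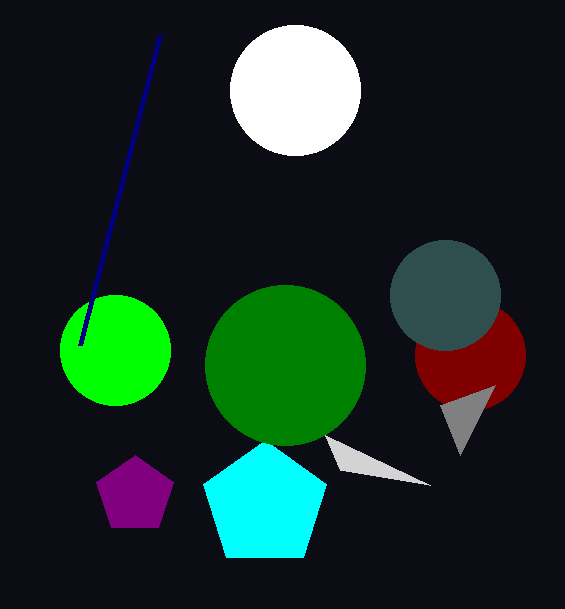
y_1 = 350; r_1 = 55; x_2 = 265; y_2 = 505; r_2 = 65; x_3 = 285; y_3 = 365; r_3 = 80; x_4 = 470; y_4 = 355; r_4 = 55; x_5 = 295; y_5 = 90; r_5 = 65; x_6 = 445; y_6 = 295; r_6 = 55; x1_7 = 160; y1_7 = 35; x_8 = 135; y_8 = 495; r_8 = 40; x1_9 = 430; y1_9 = 485; x0_10 = 440; y0_10 = 405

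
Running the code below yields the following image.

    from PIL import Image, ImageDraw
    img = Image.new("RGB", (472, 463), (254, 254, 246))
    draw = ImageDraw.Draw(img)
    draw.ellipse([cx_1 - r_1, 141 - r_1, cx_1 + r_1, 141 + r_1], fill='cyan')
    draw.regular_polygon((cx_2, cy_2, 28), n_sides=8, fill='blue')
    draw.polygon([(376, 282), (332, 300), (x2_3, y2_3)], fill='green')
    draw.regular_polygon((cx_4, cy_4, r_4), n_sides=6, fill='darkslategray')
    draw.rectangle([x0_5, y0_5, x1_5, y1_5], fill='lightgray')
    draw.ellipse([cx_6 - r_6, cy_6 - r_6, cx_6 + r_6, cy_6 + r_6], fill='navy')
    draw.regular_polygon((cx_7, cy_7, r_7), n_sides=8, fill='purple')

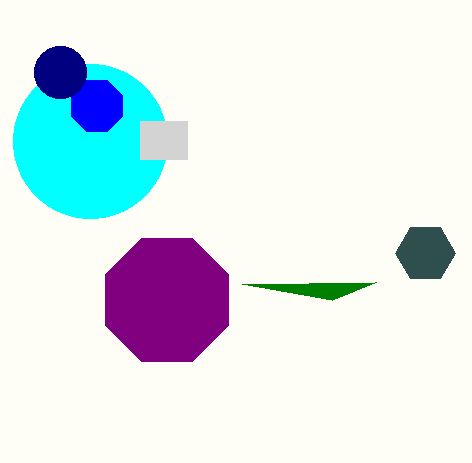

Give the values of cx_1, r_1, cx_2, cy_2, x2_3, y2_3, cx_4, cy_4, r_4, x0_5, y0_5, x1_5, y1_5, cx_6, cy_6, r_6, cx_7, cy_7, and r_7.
cx_1 = 90, r_1 = 77, cx_2 = 97, cy_2 = 106, x2_3 = 242, y2_3 = 284, cx_4 = 425, cy_4 = 253, r_4 = 30, x0_5 = 140, y0_5 = 121, x1_5 = 187, y1_5 = 159, cx_6 = 60, cy_6 = 72, r_6 = 26, cx_7 = 167, cy_7 = 300, r_7 = 67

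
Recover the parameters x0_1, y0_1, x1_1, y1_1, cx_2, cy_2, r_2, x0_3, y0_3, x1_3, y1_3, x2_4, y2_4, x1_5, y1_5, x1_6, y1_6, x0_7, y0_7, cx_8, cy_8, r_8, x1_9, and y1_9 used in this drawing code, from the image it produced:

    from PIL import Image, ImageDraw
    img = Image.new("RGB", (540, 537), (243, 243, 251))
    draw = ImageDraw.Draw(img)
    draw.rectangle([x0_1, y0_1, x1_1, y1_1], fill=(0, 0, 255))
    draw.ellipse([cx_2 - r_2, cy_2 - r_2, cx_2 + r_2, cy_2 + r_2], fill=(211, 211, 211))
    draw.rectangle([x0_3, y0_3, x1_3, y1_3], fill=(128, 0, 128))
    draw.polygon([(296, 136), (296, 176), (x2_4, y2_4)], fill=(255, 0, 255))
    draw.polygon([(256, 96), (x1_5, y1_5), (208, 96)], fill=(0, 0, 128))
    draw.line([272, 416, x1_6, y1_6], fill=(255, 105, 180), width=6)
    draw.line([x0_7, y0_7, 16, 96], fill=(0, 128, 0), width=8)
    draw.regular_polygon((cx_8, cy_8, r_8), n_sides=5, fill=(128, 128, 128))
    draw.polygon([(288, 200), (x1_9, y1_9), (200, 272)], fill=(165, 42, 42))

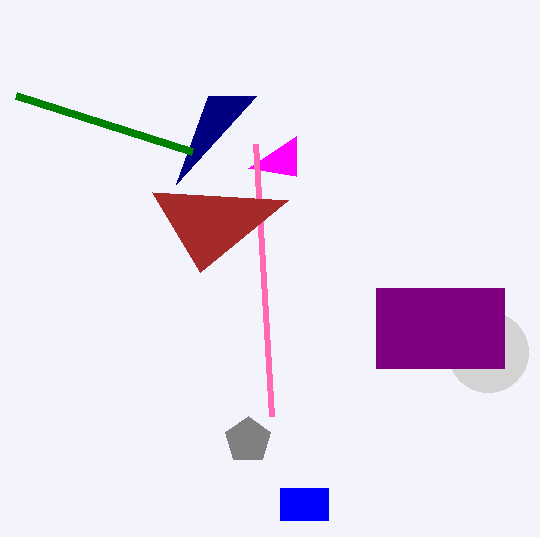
x0_1 = 280
y0_1 = 488
x1_1 = 328
y1_1 = 520
cx_2 = 488
cy_2 = 352
r_2 = 40
x0_3 = 376
y0_3 = 288
x1_3 = 504
y1_3 = 368
x2_4 = 248
y2_4 = 168
x1_5 = 176
y1_5 = 184
x1_6 = 256
y1_6 = 144
x0_7 = 192
y0_7 = 152
cx_8 = 248
cy_8 = 440
r_8 = 24
x1_9 = 152
y1_9 = 192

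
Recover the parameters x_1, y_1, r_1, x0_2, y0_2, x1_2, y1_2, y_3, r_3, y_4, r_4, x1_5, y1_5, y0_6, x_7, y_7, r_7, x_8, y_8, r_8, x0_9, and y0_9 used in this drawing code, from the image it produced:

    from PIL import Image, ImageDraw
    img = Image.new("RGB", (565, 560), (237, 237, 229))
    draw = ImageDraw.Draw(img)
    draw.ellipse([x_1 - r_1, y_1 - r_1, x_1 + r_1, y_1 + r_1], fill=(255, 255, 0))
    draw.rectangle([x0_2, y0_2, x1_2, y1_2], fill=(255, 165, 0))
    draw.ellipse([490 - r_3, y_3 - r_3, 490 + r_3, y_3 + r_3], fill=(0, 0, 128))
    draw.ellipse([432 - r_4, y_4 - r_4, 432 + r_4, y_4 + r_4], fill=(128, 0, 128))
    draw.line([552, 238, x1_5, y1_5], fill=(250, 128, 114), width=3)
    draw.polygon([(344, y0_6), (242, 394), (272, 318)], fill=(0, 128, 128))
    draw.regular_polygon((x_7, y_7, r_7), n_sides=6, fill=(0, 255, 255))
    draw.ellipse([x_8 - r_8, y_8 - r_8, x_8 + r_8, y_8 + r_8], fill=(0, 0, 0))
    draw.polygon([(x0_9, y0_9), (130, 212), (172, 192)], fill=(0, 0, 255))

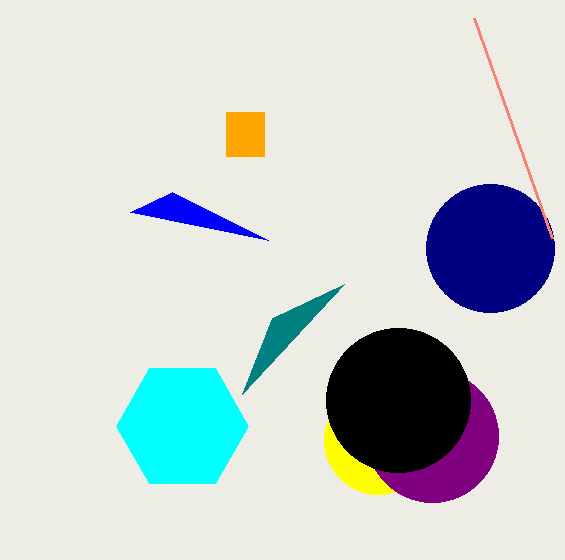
x_1 = 378; y_1 = 440; r_1 = 54; x0_2 = 226; y0_2 = 112; x1_2 = 264; y1_2 = 156; y_3 = 248; r_3 = 64; y_4 = 436; r_4 = 66; x1_5 = 474; y1_5 = 18; y0_6 = 284; x_7 = 182; y_7 = 426; r_7 = 66; x_8 = 398; y_8 = 400; r_8 = 72; x0_9 = 268; y0_9 = 240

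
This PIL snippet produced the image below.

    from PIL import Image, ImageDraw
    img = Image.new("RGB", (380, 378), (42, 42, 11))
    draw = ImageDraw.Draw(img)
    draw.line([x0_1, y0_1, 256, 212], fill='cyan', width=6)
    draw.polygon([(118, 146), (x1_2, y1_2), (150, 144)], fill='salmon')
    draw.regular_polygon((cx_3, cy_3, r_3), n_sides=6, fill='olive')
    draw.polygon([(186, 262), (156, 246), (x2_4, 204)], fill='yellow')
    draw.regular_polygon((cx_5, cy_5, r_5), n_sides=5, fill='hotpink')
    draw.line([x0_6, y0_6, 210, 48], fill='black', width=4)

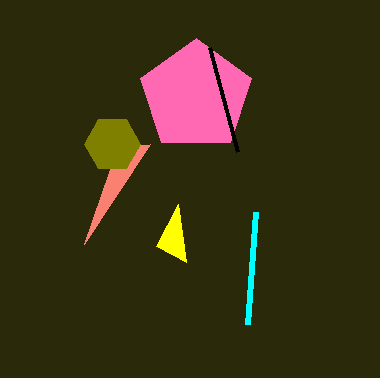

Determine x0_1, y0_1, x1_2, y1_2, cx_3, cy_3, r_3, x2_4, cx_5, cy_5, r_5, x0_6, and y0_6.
x0_1 = 248, y0_1 = 324, x1_2 = 84, y1_2 = 244, cx_3 = 112, cy_3 = 144, r_3 = 28, x2_4 = 178, cx_5 = 196, cy_5 = 96, r_5 = 58, x0_6 = 238, y0_6 = 152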